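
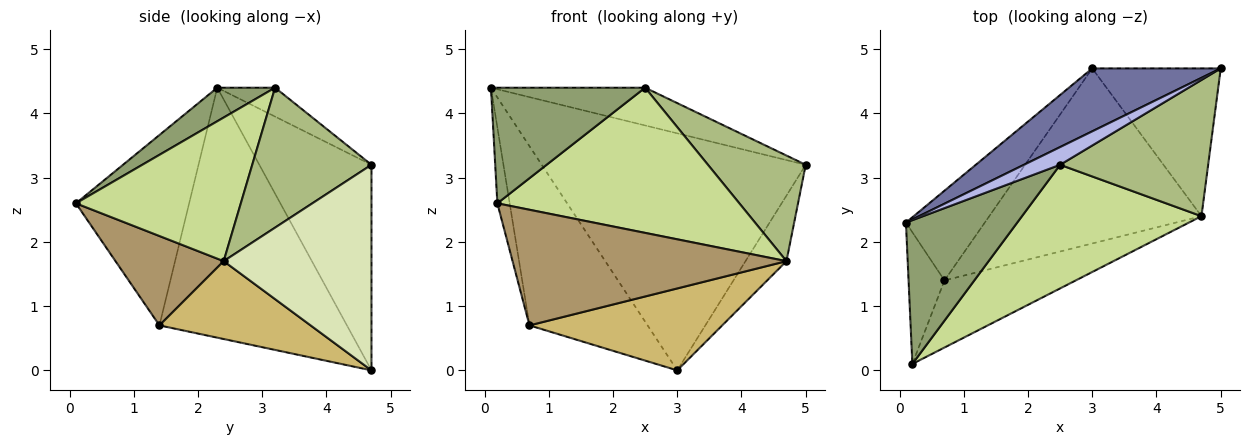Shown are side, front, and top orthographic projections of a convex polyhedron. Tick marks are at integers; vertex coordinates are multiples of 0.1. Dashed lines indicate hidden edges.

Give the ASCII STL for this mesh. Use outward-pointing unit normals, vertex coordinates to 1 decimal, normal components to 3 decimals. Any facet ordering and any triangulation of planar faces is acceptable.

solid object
 facet normal -0.380 0.894 0.237
  outer loop
   vertex 3.0 4.7 0.0
   vertex 0.1 2.3 4.4
   vertex 5.0 4.7 3.2
  endloop
 endfacet
 facet normal -0.977 0.106 -0.184
  outer loop
   vertex 0.7 1.4 0.7
   vertex 0.2 0.1 2.6
   vertex 0.1 2.3 4.4
  endloop
 endfacet
 facet normal -0.817 0.515 -0.258
  outer loop
   vertex 0.7 1.4 0.7
   vertex 0.1 2.3 4.4
   vertex 3.0 4.7 0.0
  endloop
 endfacet
 facet normal -0.322 0.857 0.402
  outer loop
   vertex 2.5 3.2 4.4
   vertex 5.0 4.7 3.2
   vertex 0.1 2.3 4.4
  endloop
 endfacet
 facet normal 0.229 -0.610 0.758
  outer loop
   vertex 2.5 3.2 4.4
   vertex 0.1 2.3 4.4
   vertex 0.2 0.1 2.6
  endloop
 endfacet
 facet normal 0.598 -0.491 0.633
  outer loop
   vertex 4.7 2.4 1.7
   vertex 5.0 4.7 3.2
   vertex 2.5 3.2 4.4
  endloop
 endfacet
 facet normal 0.461 -0.676 0.575
  outer loop
   vertex 4.7 2.4 1.7
   vertex 2.5 3.2 4.4
   vertex 0.2 0.1 2.6
  endloop
 endfacet
 facet normal 0.826 0.229 -0.516
  outer loop
   vertex 4.7 2.4 1.7
   vertex 3.0 4.7 0.0
   vertex 5.0 4.7 3.2
  endloop
 endfacet
 facet normal 0.323 -0.818 -0.475
  outer loop
   vertex 4.7 2.4 1.7
   vertex 0.2 0.1 2.6
   vertex 0.7 1.4 0.7
  endloop
 endfacet
 facet normal 0.315 -0.402 -0.860
  outer loop
   vertex 4.7 2.4 1.7
   vertex 0.7 1.4 0.7
   vertex 3.0 4.7 0.0
  endloop
 endfacet
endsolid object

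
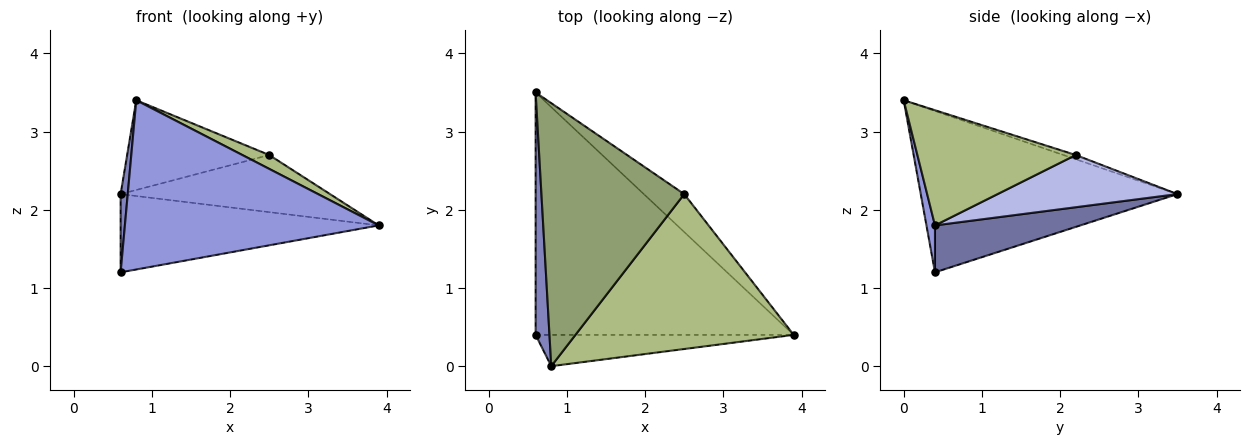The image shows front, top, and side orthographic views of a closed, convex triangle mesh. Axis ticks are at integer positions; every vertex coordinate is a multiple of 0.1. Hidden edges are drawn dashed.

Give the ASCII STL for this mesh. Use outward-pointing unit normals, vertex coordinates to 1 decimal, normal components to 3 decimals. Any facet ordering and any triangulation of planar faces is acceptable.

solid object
 facet normal 0.171 0.303 -0.938
  outer loop
   vertex 0.6 0.4 1.2
   vertex 0.6 3.5 2.2
   vertex 3.9 0.4 1.8
  endloop
 endfacet
 facet normal -0.996 -0.028 0.086
  outer loop
   vertex 0.6 0.4 1.2
   vertex 0.8 0.0 3.4
   vertex 0.6 3.5 2.2
  endloop
 endfacet
 facet normal 0.033 -0.983 -0.182
  outer loop
   vertex 0.6 0.4 1.2
   vertex 3.9 0.4 1.8
   vertex 0.8 0.0 3.4
  endloop
 endfacet
 facet normal 0.582 0.678 -0.450
  outer loop
   vertex 2.5 2.2 2.7
   vertex 3.9 0.4 1.8
   vertex 0.6 3.5 2.2
  endloop
 endfacet
 facet normal -0.028 0.323 0.946
  outer loop
   vertex 2.5 2.2 2.7
   vertex 0.6 3.5 2.2
   vertex 0.8 0.0 3.4
  endloop
 endfacet
 facet normal 0.465 -0.079 0.882
  outer loop
   vertex 2.5 2.2 2.7
   vertex 0.8 0.0 3.4
   vertex 3.9 0.4 1.8
  endloop
 endfacet
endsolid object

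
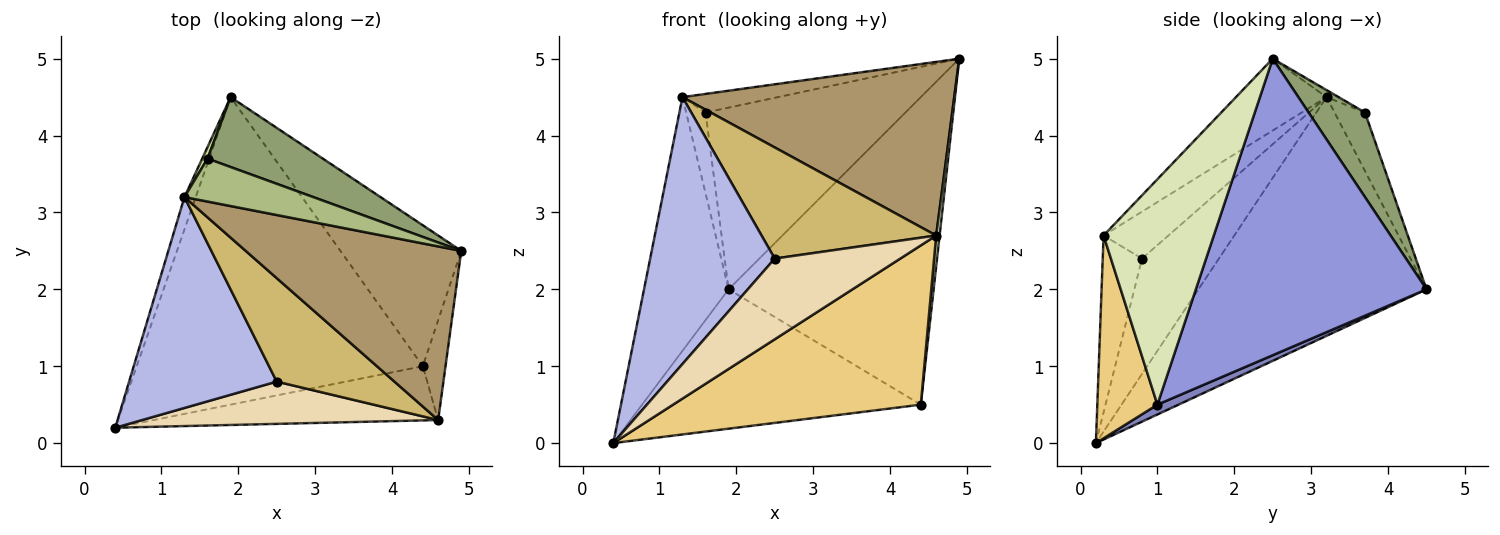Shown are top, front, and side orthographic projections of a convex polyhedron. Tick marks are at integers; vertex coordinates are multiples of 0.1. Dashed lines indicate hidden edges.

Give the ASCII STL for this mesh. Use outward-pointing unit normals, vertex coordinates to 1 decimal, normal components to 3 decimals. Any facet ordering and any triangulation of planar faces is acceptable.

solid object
 facet normal -0.937 0.347 -0.044
  outer loop
   vertex 1.3 3.2 4.5
   vertex 1.9 4.5 2.0
   vertex 0.4 0.2 0.0
  endloop
 endfacet
 facet normal 0.031 0.413 -0.910
  outer loop
   vertex 4.4 1.0 0.5
   vertex 0.4 0.2 0.0
   vertex 1.9 4.5 2.0
  endloop
 endfacet
 facet normal 0.715 0.636 -0.291
  outer loop
   vertex 4.4 1.0 0.5
   vertex 1.9 4.5 2.0
   vertex 4.9 2.5 5.0
  endloop
 endfacet
 facet normal -0.436 -0.706 0.558
  outer loop
   vertex 2.5 0.8 2.4
   vertex 1.3 3.2 4.5
   vertex 0.4 0.2 0.0
  endloop
 endfacet
 facet normal 0.255 0.903 0.347
  outer loop
   vertex 1.6 3.7 4.3
   vertex 4.9 2.5 5.0
   vertex 1.9 4.5 2.0
  endloop
 endfacet
 facet normal -0.050 0.397 0.917
  outer loop
   vertex 1.6 3.7 4.3
   vertex 1.3 3.2 4.5
   vertex 4.9 2.5 5.0
  endloop
 endfacet
 facet normal -0.841 0.535 0.076
  outer loop
   vertex 1.6 3.7 4.3
   vertex 1.9 4.5 2.0
   vertex 1.3 3.2 4.5
  endloop
 endfacet
 facet normal 0.994 -0.031 -0.100
  outer loop
   vertex 4.6 0.3 2.7
   vertex 4.4 1.0 0.5
   vertex 4.9 2.5 5.0
  endloop
 endfacet
 facet normal -0.229 -0.688 0.688
  outer loop
   vertex 4.6 0.3 2.7
   vertex 4.9 2.5 5.0
   vertex 1.3 3.2 4.5
  endloop
 endfacet
 facet normal -0.262 -0.706 0.658
  outer loop
   vertex 4.6 0.3 2.7
   vertex 1.3 3.2 4.5
   vertex 2.5 0.8 2.4
  endloop
 endfacet
 facet normal 0.224 -0.923 -0.314
  outer loop
   vertex 4.6 0.3 2.7
   vertex 0.4 0.2 0.0
   vertex 4.4 1.0 0.5
  endloop
 endfacet
 facet normal -0.267 -0.854 0.447
  outer loop
   vertex 4.6 0.3 2.7
   vertex 2.5 0.8 2.4
   vertex 0.4 0.2 0.0
  endloop
 endfacet
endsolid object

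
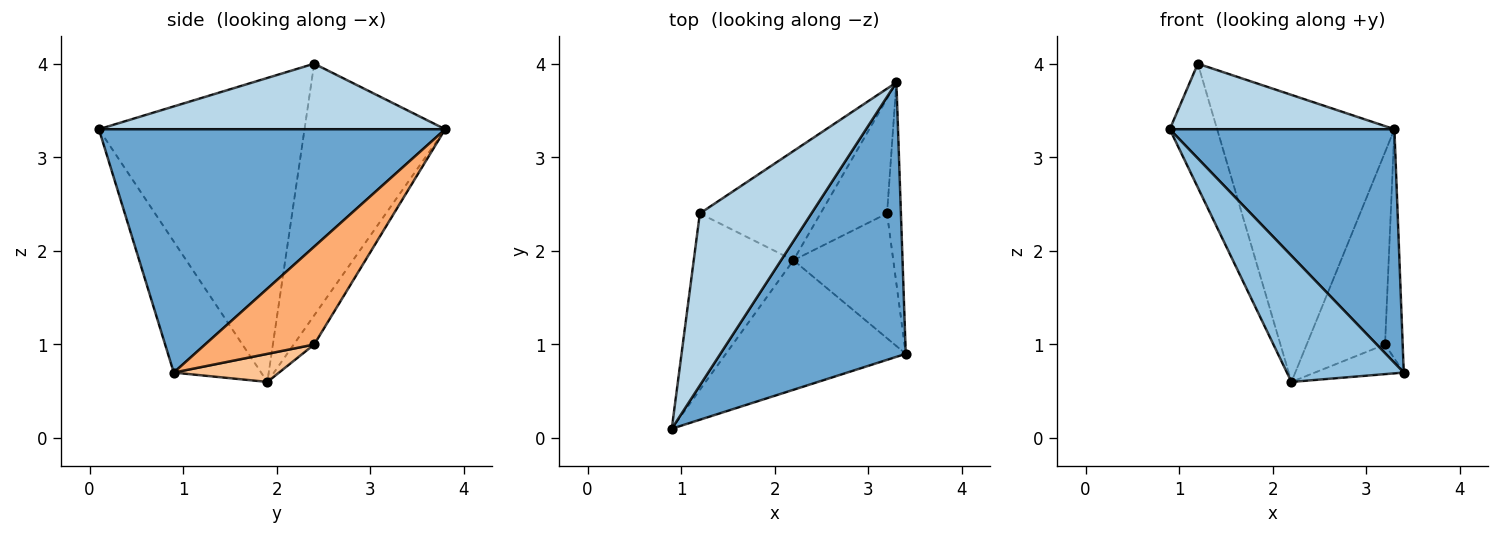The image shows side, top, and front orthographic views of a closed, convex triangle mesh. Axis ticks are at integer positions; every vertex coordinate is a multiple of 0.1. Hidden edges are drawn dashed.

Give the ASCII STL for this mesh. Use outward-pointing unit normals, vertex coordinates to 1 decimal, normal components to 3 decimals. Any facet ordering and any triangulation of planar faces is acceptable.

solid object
 facet normal 0.707 -0.459 0.539
  outer loop
   vertex 3.3 3.8 3.3
   vertex 0.9 0.1 3.3
   vertex 3.4 0.9 0.7
  endloop
 endfacet
 facet normal -0.463 -0.619 -0.635
  outer loop
   vertex 2.2 1.9 0.6
   vertex 3.4 0.9 0.7
   vertex 0.9 0.1 3.3
  endloop
 endfacet
 facet normal 0.481 -0.312 0.819
  outer loop
   vertex 1.2 2.4 4.0
   vertex 0.9 0.1 3.3
   vertex 3.3 3.8 3.3
  endloop
 endfacet
 facet normal -0.928 0.214 -0.304
  outer loop
   vertex 1.2 2.4 4.0
   vertex 2.2 1.9 0.6
   vertex 0.9 0.1 3.3
  endloop
 endfacet
 facet normal -0.596 0.751 -0.286
  outer loop
   vertex 1.2 2.4 4.0
   vertex 3.3 3.8 3.3
   vertex 2.2 1.9 0.6
  endloop
 endfacet
 facet normal 0.978 0.158 -0.139
  outer loop
   vertex 3.2 2.4 1.0
   vertex 3.3 3.8 3.3
   vertex 3.4 0.9 0.7
  endloop
 endfacet
 facet normal 0.264 0.223 -0.938
  outer loop
   vertex 3.2 2.4 1.0
   vertex 3.4 0.9 0.7
   vertex 2.2 1.9 0.6
  endloop
 endfacet
 facet normal -0.219 0.838 -0.500
  outer loop
   vertex 3.2 2.4 1.0
   vertex 2.2 1.9 0.6
   vertex 3.3 3.8 3.3
  endloop
 endfacet
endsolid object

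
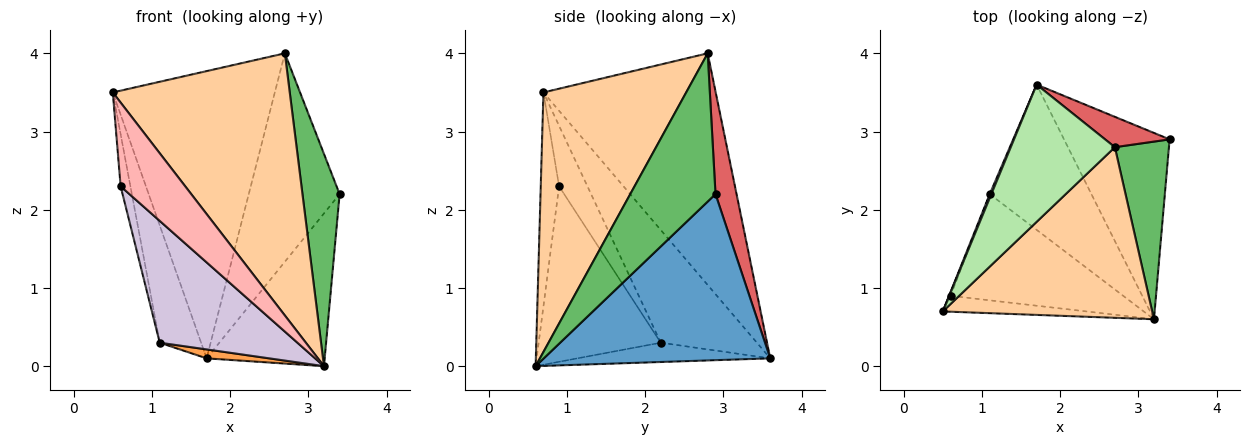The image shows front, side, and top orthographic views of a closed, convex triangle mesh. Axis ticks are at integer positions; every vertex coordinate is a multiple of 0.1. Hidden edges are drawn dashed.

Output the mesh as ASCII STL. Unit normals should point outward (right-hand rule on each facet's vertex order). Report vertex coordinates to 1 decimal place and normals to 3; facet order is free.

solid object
 facet normal 0.772 0.403 -0.491
  outer loop
   vertex 1.7 3.6 0.1
   vertex 3.4 2.9 2.2
   vertex 3.2 0.6 0.0
  endloop
 endfacet
 facet normal -0.918 0.395 0.013
  outer loop
   vertex 1.1 2.2 0.3
   vertex 0.5 0.7 3.5
   vertex 1.7 3.6 0.1
  endloop
 endfacet
 facet normal -0.186 -0.060 -0.981
  outer loop
   vertex 1.1 2.2 0.3
   vertex 1.7 3.6 0.1
   vertex 3.2 0.6 0.0
  endloop
 endfacet
 facet normal 0.560 -0.694 0.452
  outer loop
   vertex 2.7 2.8 4.0
   vertex 0.5 0.7 3.5
   vertex 3.2 0.6 0.0
  endloop
 endfacet
 facet normal 0.869 -0.379 0.317
  outer loop
   vertex 2.7 2.8 4.0
   vertex 3.2 0.6 0.0
   vertex 3.4 2.9 2.2
  endloop
 endfacet
 facet normal -0.692 0.651 0.311
  outer loop
   vertex 2.7 2.8 4.0
   vertex 1.7 3.6 0.1
   vertex 0.5 0.7 3.5
  endloop
 endfacet
 facet normal 0.224 0.965 0.141
  outer loop
   vertex 2.7 2.8 4.0
   vertex 3.4 2.9 2.2
   vertex 1.7 3.6 0.1
  endloop
 endfacet
 facet normal -0.268 -0.946 -0.180
  outer loop
   vertex 0.6 0.9 2.3
   vertex 3.2 0.6 0.0
   vertex 0.5 0.7 3.5
  endloop
 endfacet
 facet normal -0.945 0.326 -0.024
  outer loop
   vertex 0.6 0.9 2.3
   vertex 0.5 0.7 3.5
   vertex 1.1 2.2 0.3
  endloop
 endfacet
 facet normal -0.556 -0.627 -0.546
  outer loop
   vertex 0.6 0.9 2.3
   vertex 1.1 2.2 0.3
   vertex 3.2 0.6 0.0
  endloop
 endfacet
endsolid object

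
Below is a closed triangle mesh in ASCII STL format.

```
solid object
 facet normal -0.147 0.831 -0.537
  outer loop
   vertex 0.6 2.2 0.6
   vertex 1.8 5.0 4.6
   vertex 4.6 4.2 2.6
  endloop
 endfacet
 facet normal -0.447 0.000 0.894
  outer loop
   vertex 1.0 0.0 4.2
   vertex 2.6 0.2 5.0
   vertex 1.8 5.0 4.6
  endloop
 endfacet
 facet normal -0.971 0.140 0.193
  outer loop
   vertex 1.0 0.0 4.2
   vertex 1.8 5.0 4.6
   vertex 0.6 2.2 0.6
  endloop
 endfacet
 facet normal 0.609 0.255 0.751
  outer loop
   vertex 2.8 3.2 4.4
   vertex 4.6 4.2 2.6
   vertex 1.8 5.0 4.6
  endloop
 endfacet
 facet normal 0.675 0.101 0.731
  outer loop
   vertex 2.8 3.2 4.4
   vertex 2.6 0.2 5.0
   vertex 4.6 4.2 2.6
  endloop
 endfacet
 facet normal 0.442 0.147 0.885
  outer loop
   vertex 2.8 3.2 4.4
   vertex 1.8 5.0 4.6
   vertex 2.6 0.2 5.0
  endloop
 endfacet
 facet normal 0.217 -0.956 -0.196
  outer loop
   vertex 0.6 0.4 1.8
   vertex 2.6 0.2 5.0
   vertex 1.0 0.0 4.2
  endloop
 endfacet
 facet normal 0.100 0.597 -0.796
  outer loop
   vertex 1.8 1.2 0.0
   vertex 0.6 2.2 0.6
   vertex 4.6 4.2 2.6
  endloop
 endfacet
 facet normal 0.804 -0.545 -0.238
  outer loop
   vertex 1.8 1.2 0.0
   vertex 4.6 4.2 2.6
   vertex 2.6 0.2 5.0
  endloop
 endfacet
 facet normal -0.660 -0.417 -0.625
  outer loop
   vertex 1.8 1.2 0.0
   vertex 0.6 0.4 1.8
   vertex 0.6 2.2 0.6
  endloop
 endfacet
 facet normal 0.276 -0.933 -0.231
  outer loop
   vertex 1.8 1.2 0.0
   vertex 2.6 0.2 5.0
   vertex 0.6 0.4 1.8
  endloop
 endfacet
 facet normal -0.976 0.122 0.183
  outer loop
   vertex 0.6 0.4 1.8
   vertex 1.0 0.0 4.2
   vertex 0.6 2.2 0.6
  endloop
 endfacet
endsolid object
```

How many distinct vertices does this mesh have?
8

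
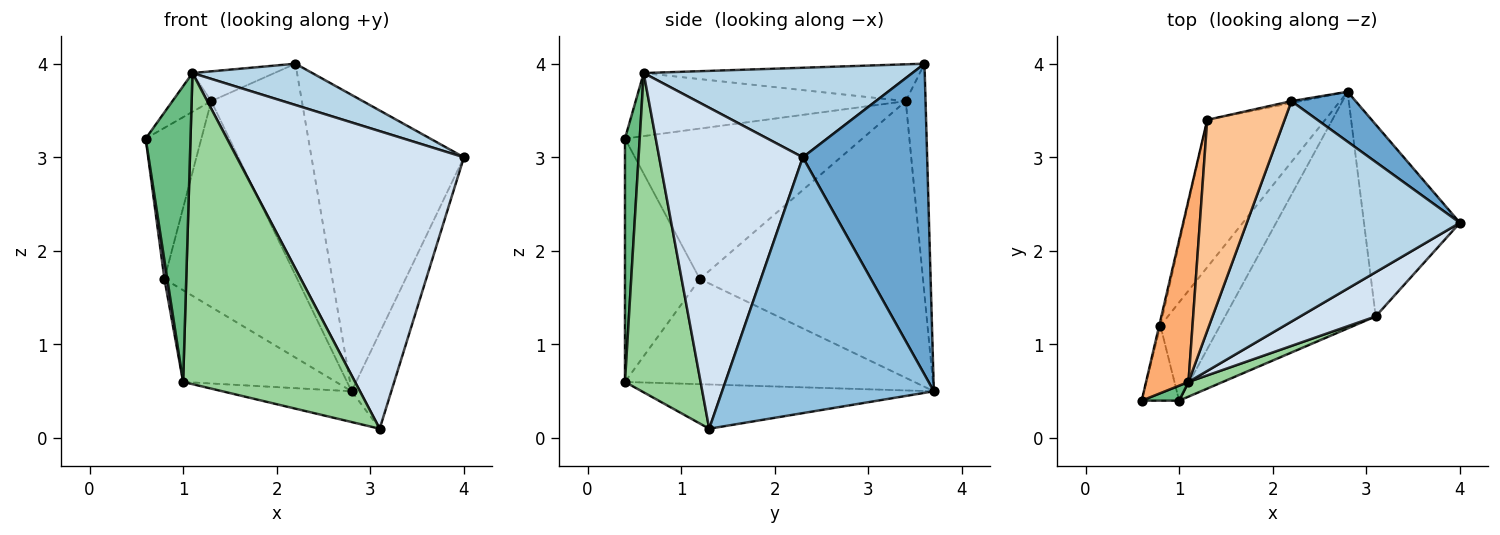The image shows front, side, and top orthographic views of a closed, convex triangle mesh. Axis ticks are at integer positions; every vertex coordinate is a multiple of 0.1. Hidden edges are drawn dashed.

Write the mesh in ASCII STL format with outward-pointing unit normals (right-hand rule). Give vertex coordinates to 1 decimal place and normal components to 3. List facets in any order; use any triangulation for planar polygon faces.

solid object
 facet normal 0.627 0.768 0.129
  outer loop
   vertex 2.8 3.7 0.5
   vertex 2.2 3.6 4.0
   vertex 4.0 2.3 3.0
  endloop
 endfacet
 facet normal 0.922 0.173 -0.346
  outer loop
   vertex 3.1 1.3 0.1
   vertex 2.8 3.7 0.5
   vertex 4.0 2.3 3.0
  endloop
 endfacet
 facet normal 0.382 -0.170 0.908
  outer loop
   vertex 1.1 0.6 3.9
   vertex 4.0 2.3 3.0
   vertex 2.2 3.6 4.0
  endloop
 endfacet
 facet normal 0.530 -0.839 0.125
  outer loop
   vertex 1.1 0.6 3.9
   vertex 3.1 1.3 0.1
   vertex 4.0 2.3 3.0
  endloop
 endfacet
 facet normal -0.213 0.977 -0.009
  outer loop
   vertex 1.3 3.4 3.6
   vertex 2.2 3.6 4.0
   vertex 2.8 3.7 0.5
  endloop
 endfacet
 facet normal -0.824 0.118 0.555
  outer loop
   vertex 1.3 3.4 3.6
   vertex 0.6 0.4 3.2
   vertex 1.1 0.6 3.9
  endloop
 endfacet
 facet normal -0.426 0.126 0.896
  outer loop
   vertex 1.3 3.4 3.6
   vertex 1.1 0.6 3.9
   vertex 2.2 3.6 4.0
  endloop
 endfacet
 facet normal -0.280 0.124 -0.952
  outer loop
   vertex 1.0 0.4 0.6
   vertex 2.8 3.7 0.5
   vertex 3.1 1.3 0.1
  endloop
 endfacet
 facet normal 0.312 -0.949 0.048
  outer loop
   vertex 1.0 0.4 0.6
   vertex 1.1 0.6 3.9
   vertex 0.6 0.4 3.2
  endloop
 endfacet
 facet normal 0.402 -0.915 0.043
  outer loop
   vertex 1.0 0.4 0.6
   vertex 3.1 1.3 0.1
   vertex 1.1 0.6 3.9
  endloop
 endfacet
 facet normal -0.807 0.480 -0.344
  outer loop
   vertex 0.8 1.2 1.7
   vertex 1.3 3.4 3.6
   vertex 2.8 3.7 0.5
  endloop
 endfacet
 facet normal -0.791 0.418 -0.448
  outer loop
   vertex 0.8 1.2 1.7
   vertex 2.8 3.7 0.5
   vertex 1.0 0.4 0.6
  endloop
 endfacet
 facet normal -0.974 0.228 -0.008
  outer loop
   vertex 0.8 1.2 1.7
   vertex 0.6 0.4 3.2
   vertex 1.3 3.4 3.6
  endloop
 endfacet
 facet normal -0.988 -0.038 -0.152
  outer loop
   vertex 0.8 1.2 1.7
   vertex 1.0 0.4 0.6
   vertex 0.6 0.4 3.2
  endloop
 endfacet
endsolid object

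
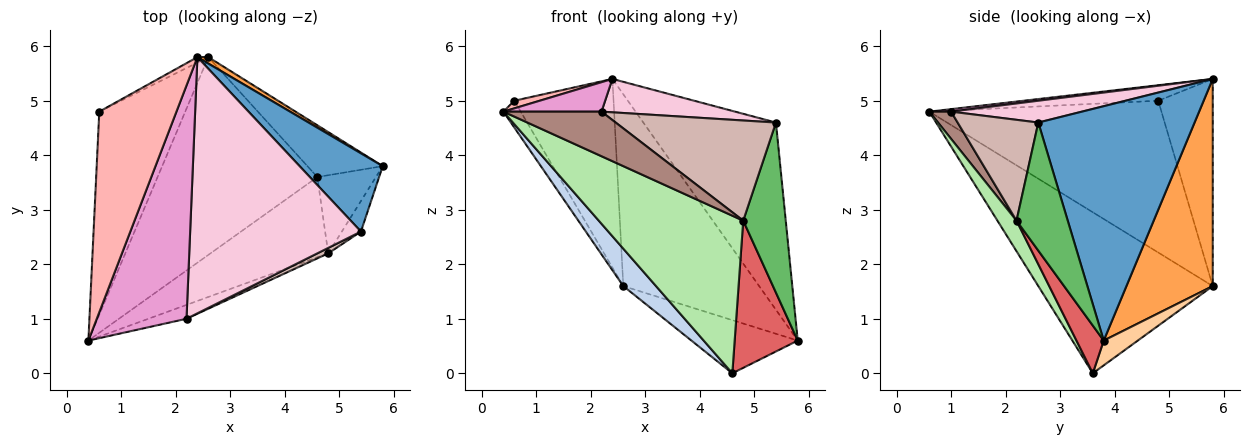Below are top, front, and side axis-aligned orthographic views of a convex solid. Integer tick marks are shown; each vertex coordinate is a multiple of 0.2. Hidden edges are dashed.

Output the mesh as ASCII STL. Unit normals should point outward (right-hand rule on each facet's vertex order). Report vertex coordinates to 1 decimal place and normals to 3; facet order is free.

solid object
 facet normal 0.736 0.625 0.261
  outer loop
   vertex 5.4 2.6 4.6
   vertex 5.8 3.8 0.6
   vertex 2.4 5.8 5.4
  endloop
 endfacet
 facet normal -0.704 -0.132 -0.698
  outer loop
   vertex 2.6 5.8 1.6
   vertex 4.6 3.6 0.0
   vertex 0.4 0.6 4.8
  endloop
 endfacet
 facet normal 0.536 0.844 0.028
  outer loop
   vertex 2.6 5.8 1.6
   vertex 2.4 5.8 5.4
   vertex 5.8 3.8 0.6
  endloop
 endfacet
 facet normal 0.224 0.698 -0.680
  outer loop
   vertex 2.6 5.8 1.6
   vertex 5.8 3.8 0.6
   vertex 4.6 3.6 0.0
  endloop
 endfacet
 facet normal 0.765 -0.634 -0.114
  outer loop
   vertex 4.8 2.2 2.8
   vertex 5.8 3.8 0.6
   vertex 5.4 2.6 4.6
  endloop
 endfacet
 facet normal 0.117 -0.885 -0.451
  outer loop
   vertex 4.8 2.2 2.8
   vertex 0.4 0.6 4.8
   vertex 4.6 3.6 0.0
  endloop
 endfacet
 facet normal 0.357 -0.825 -0.438
  outer loop
   vertex 4.8 2.2 2.8
   vertex 4.6 3.6 0.0
   vertex 5.8 3.8 0.6
  endloop
 endfacet
 facet normal -0.197 -0.037 0.980
  outer loop
   vertex 0.6 4.8 5.0
   vertex 0.4 0.6 4.8
   vertex 2.4 5.8 5.4
  endloop
 endfacet
 facet normal -0.868 0.065 -0.492
  outer loop
   vertex 0.6 4.8 5.0
   vertex 2.6 5.8 1.6
   vertex 0.4 0.6 4.8
  endloop
 endfacet
 facet normal -0.481 0.876 -0.025
  outer loop
   vertex 0.6 4.8 5.0
   vertex 2.4 5.8 5.4
   vertex 2.6 5.8 1.6
  endloop
 endfacet
 facet normal 0.208 -0.934 -0.291
  outer loop
   vertex 2.2 1.0 4.8
   vertex 0.4 0.6 4.8
   vertex 4.8 2.2 2.8
  endloop
 endfacet
 facet normal 0.449 -0.892 0.049
  outer loop
   vertex 2.2 1.0 4.8
   vertex 4.8 2.2 2.8
   vertex 5.4 2.6 4.6
  endloop
 endfacet
 facet normal 0.028 -0.125 0.992
  outer loop
   vertex 2.2 1.0 4.8
   vertex 2.4 5.8 5.4
   vertex 0.4 0.6 4.8
  endloop
 endfacet
 facet normal 0.126 -0.128 0.984
  outer loop
   vertex 2.2 1.0 4.8
   vertex 5.4 2.6 4.6
   vertex 2.4 5.8 5.4
  endloop
 endfacet
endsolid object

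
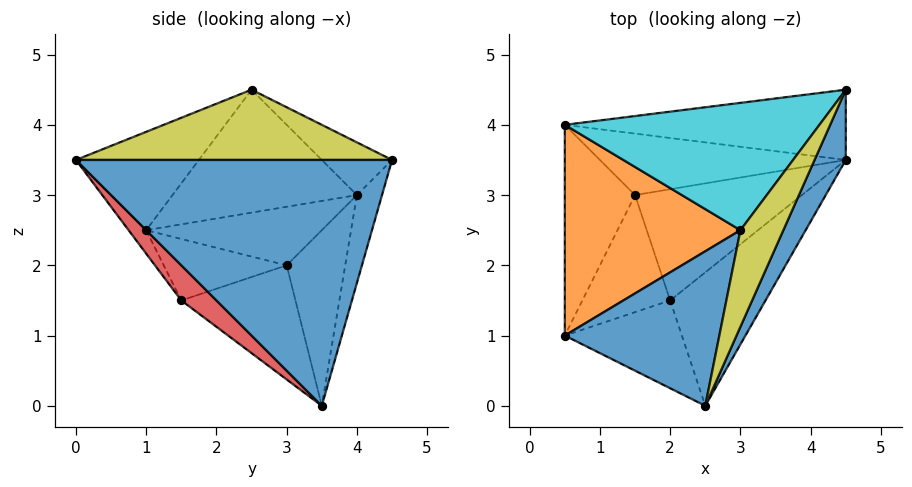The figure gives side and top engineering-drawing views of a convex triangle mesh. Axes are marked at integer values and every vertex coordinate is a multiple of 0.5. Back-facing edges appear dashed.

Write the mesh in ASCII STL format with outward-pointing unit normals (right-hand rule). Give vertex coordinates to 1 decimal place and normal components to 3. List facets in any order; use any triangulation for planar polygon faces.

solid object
 facet normal 0.908 -0.403 0.115
  outer loop
   vertex 4.5 4.5 3.5
   vertex 2.5 0.0 3.5
   vertex 4.5 3.5 0.0
  endloop
 endfacet
 facet normal -0.086 0.958 -0.274
  outer loop
   vertex 0.5 4.0 3.0
   vertex 4.5 4.5 3.5
   vertex 4.5 3.5 0.0
  endloop
 endfacet
 facet normal -0.115 -0.808 -0.577
  outer loop
   vertex 2.0 1.5 1.5
   vertex 2.5 0.0 3.5
   vertex 0.5 1.0 2.5
  endloop
 endfacet
 facet normal 0.228 -0.751 -0.620
  outer loop
   vertex 2.0 1.5 1.5
   vertex 4.5 3.5 0.0
   vertex 2.5 0.0 3.5
  endloop
 endfacet
 facet normal -0.635 0.127 -0.762
  outer loop
   vertex 1.5 3.0 2.0
   vertex 0.5 1.0 2.5
   vertex 0.5 4.0 3.0
  endloop
 endfacet
 facet normal -0.566 0.226 -0.793
  outer loop
   vertex 1.5 3.0 2.0
   vertex 0.5 4.0 3.0
   vertex 4.5 3.5 0.0
  endloop
 endfacet
 facet normal -0.572 0.082 -0.816
  outer loop
   vertex 1.5 3.0 2.0
   vertex 2.0 1.5 1.5
   vertex 0.5 1.0 2.5
  endloop
 endfacet
 facet normal -0.563 0.087 -0.822
  outer loop
   vertex 1.5 3.0 2.0
   vertex 4.5 3.5 0.0
   vertex 2.0 1.5 1.5
  endloop
 endfacet
 facet normal 0.798 -0.355 0.488
  outer loop
   vertex 3.0 2.5 4.5
   vertex 2.5 0.0 3.5
   vertex 4.5 4.5 3.5
  endloop
 endfacet
 facet normal -0.171 0.540 0.824
  outer loop
   vertex 3.0 2.5 4.5
   vertex 4.5 4.5 3.5
   vertex 0.5 4.0 3.0
  endloop
 endfacet
 facet normal -0.523 -0.224 0.822
  outer loop
   vertex 3.0 2.5 4.5
   vertex 0.5 1.0 2.5
   vertex 2.5 0.0 3.5
  endloop
 endfacet
 facet normal -0.568 -0.135 0.812
  outer loop
   vertex 3.0 2.5 4.5
   vertex 0.5 4.0 3.0
   vertex 0.5 1.0 2.5
  endloop
 endfacet
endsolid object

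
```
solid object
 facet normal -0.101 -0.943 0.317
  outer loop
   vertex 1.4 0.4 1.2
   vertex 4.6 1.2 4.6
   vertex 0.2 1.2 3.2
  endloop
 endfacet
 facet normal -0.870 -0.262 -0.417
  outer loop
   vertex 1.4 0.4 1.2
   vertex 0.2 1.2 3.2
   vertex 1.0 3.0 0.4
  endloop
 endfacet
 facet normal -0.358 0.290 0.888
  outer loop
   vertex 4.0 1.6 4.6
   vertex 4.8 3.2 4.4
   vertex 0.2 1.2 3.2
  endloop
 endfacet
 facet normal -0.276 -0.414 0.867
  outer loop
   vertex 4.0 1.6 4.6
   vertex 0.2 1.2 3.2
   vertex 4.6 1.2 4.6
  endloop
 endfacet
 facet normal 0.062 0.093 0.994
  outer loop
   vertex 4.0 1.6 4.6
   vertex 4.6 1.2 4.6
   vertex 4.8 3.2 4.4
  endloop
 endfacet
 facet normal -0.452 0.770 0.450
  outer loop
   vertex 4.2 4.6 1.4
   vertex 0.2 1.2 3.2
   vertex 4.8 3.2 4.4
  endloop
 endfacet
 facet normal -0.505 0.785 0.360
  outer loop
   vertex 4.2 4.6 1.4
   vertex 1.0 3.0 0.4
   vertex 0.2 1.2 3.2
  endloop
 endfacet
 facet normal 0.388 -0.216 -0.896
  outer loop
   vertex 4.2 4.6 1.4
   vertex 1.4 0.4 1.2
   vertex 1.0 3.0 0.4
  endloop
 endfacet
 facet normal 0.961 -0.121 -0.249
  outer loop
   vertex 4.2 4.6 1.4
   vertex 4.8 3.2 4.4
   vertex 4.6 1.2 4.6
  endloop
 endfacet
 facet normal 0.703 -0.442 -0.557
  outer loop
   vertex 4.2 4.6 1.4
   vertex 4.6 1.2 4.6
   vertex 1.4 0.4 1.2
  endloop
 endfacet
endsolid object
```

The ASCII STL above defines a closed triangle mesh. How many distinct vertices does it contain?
7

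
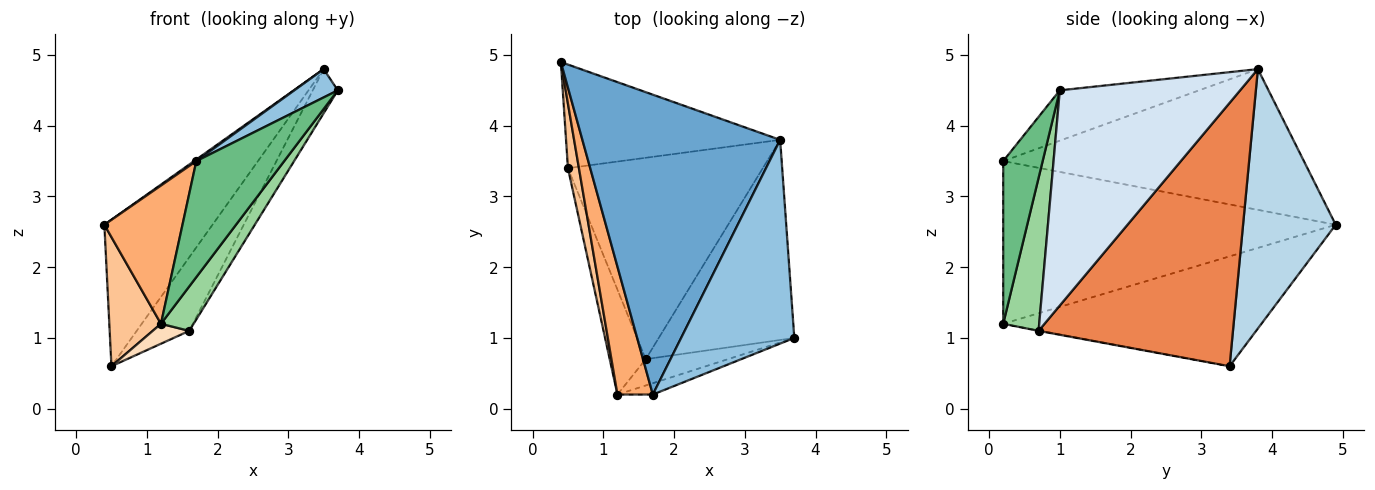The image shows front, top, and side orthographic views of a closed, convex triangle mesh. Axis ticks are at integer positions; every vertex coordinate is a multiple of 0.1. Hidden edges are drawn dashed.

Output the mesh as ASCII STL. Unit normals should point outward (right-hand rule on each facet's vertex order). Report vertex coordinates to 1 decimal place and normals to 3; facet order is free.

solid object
 facet normal -0.580 -0.004 0.815
  outer loop
   vertex 3.5 3.8 4.8
   vertex 0.4 4.9 2.6
   vertex 1.7 0.2 3.5
  endloop
 endfacet
 facet normal -0.403 -0.126 0.907
  outer loop
   vertex 3.5 3.8 4.8
   vertex 1.7 0.2 3.5
   vertex 3.7 1.0 4.5
  endloop
 endfacet
 facet normal 0.573 0.669 -0.473
  outer loop
   vertex 3.5 3.8 4.8
   vertex 0.5 3.4 0.6
   vertex 0.4 4.9 2.6
  endloop
 endfacet
 facet normal 0.840 0.117 -0.529
  outer loop
   vertex 3.5 3.8 4.8
   vertex 3.7 1.0 4.5
   vertex 1.6 0.7 1.1
  endloop
 endfacet
 facet normal 0.785 0.212 -0.581
  outer loop
   vertex 3.5 3.8 4.8
   vertex 1.6 0.7 1.1
   vertex 0.5 3.4 0.6
  endloop
 endfacet
 facet normal -0.952 -0.224 0.207
  outer loop
   vertex 1.2 0.2 1.2
   vertex 1.7 0.2 3.5
   vertex 0.4 4.9 2.6
  endloop
 endfacet
 facet normal -0.976 -0.195 0.098
  outer loop
   vertex 1.2 0.2 1.2
   vertex 0.4 4.9 2.6
   vertex 0.5 3.4 0.6
  endloop
 endfacet
 facet normal -0.012 -0.187 -0.982
  outer loop
   vertex 1.2 0.2 1.2
   vertex 0.5 3.4 0.6
   vertex 1.6 0.7 1.1
  endloop
 endfacet
 facet normal 0.408 -0.909 -0.089
  outer loop
   vertex 1.2 0.2 1.2
   vertex 3.7 1.0 4.5
   vertex 1.7 0.2 3.5
  endloop
 endfacet
 facet normal 0.688 -0.624 -0.370
  outer loop
   vertex 1.2 0.2 1.2
   vertex 1.6 0.7 1.1
   vertex 3.7 1.0 4.5
  endloop
 endfacet
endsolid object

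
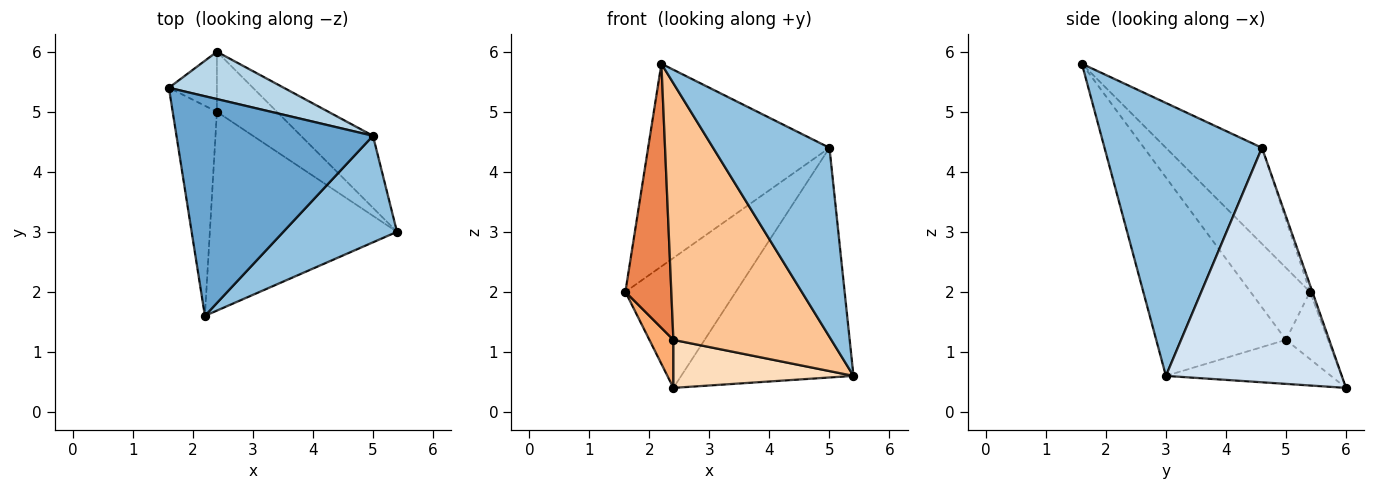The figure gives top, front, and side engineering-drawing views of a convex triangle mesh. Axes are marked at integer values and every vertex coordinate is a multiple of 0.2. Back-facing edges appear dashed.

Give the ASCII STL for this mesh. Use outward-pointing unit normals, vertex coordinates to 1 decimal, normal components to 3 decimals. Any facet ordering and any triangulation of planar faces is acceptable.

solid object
 facet normal -0.338 0.638 0.692
  outer loop
   vertex 5.0 4.6 4.4
   vertex 1.6 5.4 2.0
   vertex 2.2 1.6 5.8
  endloop
 endfacet
 facet normal 0.763 -0.564 0.318
  outer loop
   vertex 5.0 4.6 4.4
   vertex 2.2 1.6 5.8
   vertex 5.4 3.0 0.6
  endloop
 endfacet
 facet normal -0.020 0.939 0.342
  outer loop
   vertex 5.0 4.6 4.4
   vertex 2.4 6.0 0.4
   vertex 1.6 5.4 2.0
  endloop
 endfacet
 facet normal 0.698 0.683 -0.214
  outer loop
   vertex 5.0 4.6 4.4
   vertex 5.4 3.0 0.6
   vertex 2.4 6.0 0.4
  endloop
 endfacet
 facet normal -0.712 -0.550 -0.437
  outer loop
   vertex 2.4 5.0 1.2
   vertex 2.2 1.6 5.8
   vertex 1.6 5.4 2.0
  endloop
 endfacet
 facet normal -0.738 -0.422 -0.527
  outer loop
   vertex 2.4 5.0 1.2
   vertex 1.6 5.4 2.0
   vertex 2.4 6.0 0.4
  endloop
 endfacet
 facet normal -0.545 -0.663 -0.514
  outer loop
   vertex 2.4 5.0 1.2
   vertex 5.4 3.0 0.6
   vertex 2.2 1.6 5.8
  endloop
 endfacet
 facet normal -0.497 -0.542 -0.678
  outer loop
   vertex 2.4 5.0 1.2
   vertex 2.4 6.0 0.4
   vertex 5.4 3.0 0.6
  endloop
 endfacet
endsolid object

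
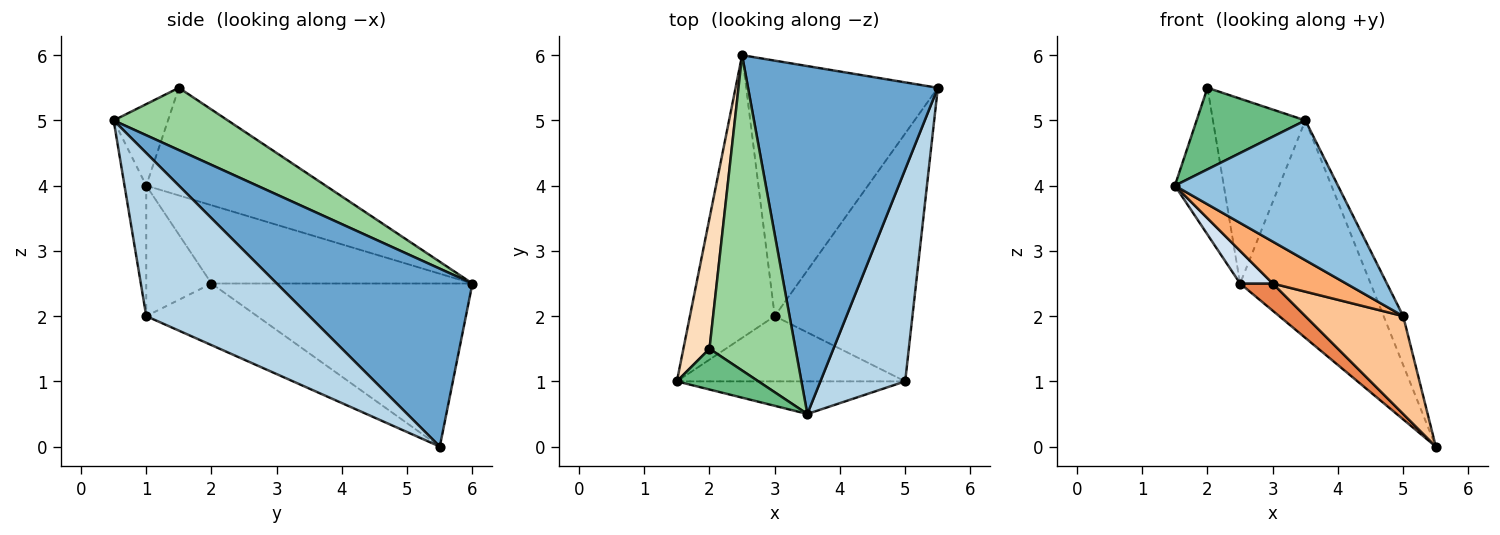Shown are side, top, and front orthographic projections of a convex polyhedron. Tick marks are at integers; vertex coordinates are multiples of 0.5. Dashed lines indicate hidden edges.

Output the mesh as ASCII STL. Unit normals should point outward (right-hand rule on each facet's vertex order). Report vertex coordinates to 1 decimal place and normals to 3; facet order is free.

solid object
 facet normal 0.622 0.415 0.664
  outer loop
   vertex 3.5 0.5 5.0
   vertex 5.5 5.5 0.0
   vertex 2.5 6.0 2.5
  endloop
 endfacet
 facet normal -0.129 -0.966 -0.225
  outer loop
   vertex 5.0 1.0 2.0
   vertex 3.5 0.5 5.0
   vertex 1.5 1.0 4.0
  endloop
 endfacet
 facet normal 0.882 0.106 0.459
  outer loop
   vertex 5.0 1.0 2.0
   vertex 5.5 5.5 0.0
   vertex 3.5 0.5 5.0
  endloop
 endfacet
 facet normal -0.676 -0.084 -0.732
  outer loop
   vertex 3.0 2.0 2.5
   vertex 1.5 1.0 4.0
   vertex 2.5 6.0 2.5
  endloop
 endfacet
 facet normal -0.646 -0.081 -0.759
  outer loop
   vertex 3.0 2.0 2.5
   vertex 2.5 6.0 2.5
   vertex 5.5 5.5 0.0
  endloop
 endfacet
 facet normal -0.433 -0.487 -0.758
  outer loop
   vertex 3.0 2.0 2.5
   vertex 5.0 1.0 2.0
   vertex 1.5 1.0 4.0
  endloop
 endfacet
 facet normal -0.384 -0.339 -0.859
  outer loop
   vertex 3.0 2.0 2.5
   vertex 5.5 5.5 0.0
   vertex 5.0 1.0 2.0
  endloop
 endfacet
 facet normal -0.939 0.256 0.228
  outer loop
   vertex 2.0 1.5 5.5
   vertex 2.5 6.0 2.5
   vertex 1.5 1.0 4.0
  endloop
 endfacet
 facet normal -0.408 -0.816 0.408
  outer loop
   vertex 2.0 1.5 5.5
   vertex 1.5 1.0 4.0
   vertex 3.5 0.5 5.0
  endloop
 endfacet
 facet normal 0.530 0.429 0.732
  outer loop
   vertex 2.0 1.5 5.5
   vertex 3.5 0.5 5.0
   vertex 2.5 6.0 2.5
  endloop
 endfacet
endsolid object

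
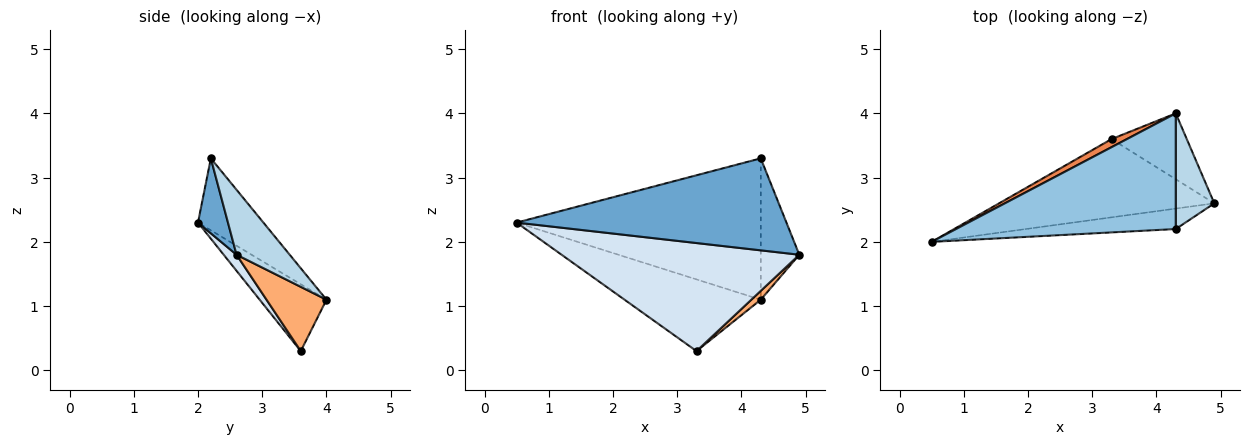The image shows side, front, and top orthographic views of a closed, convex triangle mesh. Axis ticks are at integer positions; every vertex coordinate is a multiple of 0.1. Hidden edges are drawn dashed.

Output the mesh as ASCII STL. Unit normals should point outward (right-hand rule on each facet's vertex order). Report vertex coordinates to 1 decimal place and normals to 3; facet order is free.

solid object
 facet normal 0.108 -0.970 -0.216
  outer loop
   vertex 4.3 2.2 3.3
   vertex 0.5 2.0 2.3
   vertex 4.9 2.6 1.8
  endloop
 endfacet
 facet normal -0.203 0.758 0.620
  outer loop
   vertex 4.3 2.2 3.3
   vertex 4.3 4.0 1.1
   vertex 0.5 2.0 2.3
  endloop
 endfacet
 facet normal 0.730 0.529 0.433
  outer loop
   vertex 4.3 2.2 3.3
   vertex 4.9 2.6 1.8
   vertex 4.3 4.0 1.1
  endloop
 endfacet
 facet normal 0.044 -0.809 -0.586
  outer loop
   vertex 3.3 3.6 0.3
   vertex 4.9 2.6 1.8
   vertex 0.5 2.0 2.3
  endloop
 endfacet
 facet normal -0.438 0.893 0.101
  outer loop
   vertex 3.3 3.6 0.3
   vertex 0.5 2.0 2.3
   vertex 4.3 4.0 1.1
  endloop
 endfacet
 facet normal 0.646 -0.102 -0.757
  outer loop
   vertex 3.3 3.6 0.3
   vertex 4.3 4.0 1.1
   vertex 4.9 2.6 1.8
  endloop
 endfacet
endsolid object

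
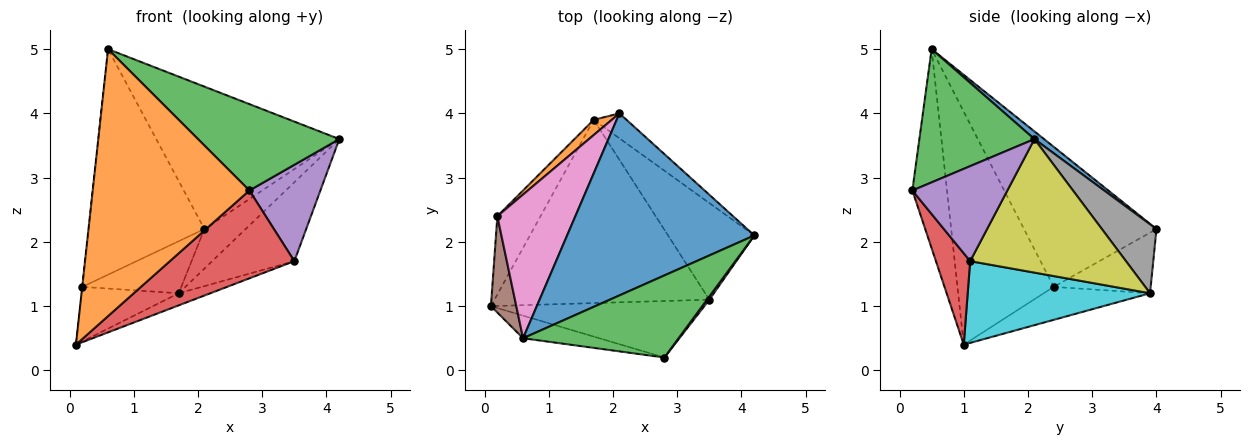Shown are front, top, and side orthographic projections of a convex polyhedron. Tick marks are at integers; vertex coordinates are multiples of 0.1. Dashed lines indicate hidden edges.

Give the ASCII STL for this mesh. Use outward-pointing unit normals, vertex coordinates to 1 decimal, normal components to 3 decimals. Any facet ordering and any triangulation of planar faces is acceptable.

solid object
 facet normal 0.032 0.616 0.787
  outer loop
   vertex 0.6 0.5 5.0
   vertex 4.2 2.1 3.6
   vertex 2.1 4.0 2.2
  endloop
 endfacet
 facet normal -0.215 -0.973 -0.082
  outer loop
   vertex 2.8 0.2 2.8
   vertex 0.6 0.5 5.0
   vertex 0.1 1.0 0.4
  endloop
 endfacet
 facet normal 0.508 -0.624 0.593
  outer loop
   vertex 2.8 0.2 2.8
   vertex 4.2 2.1 3.6
   vertex 0.6 0.5 5.0
  endloop
 endfacet
 facet normal 0.226 -0.819 -0.527
  outer loop
   vertex 3.5 1.1 1.7
   vertex 2.8 0.2 2.8
   vertex 0.1 1.0 0.4
  endloop
 endfacet
 facet normal 0.801 -0.599 0.020
  outer loop
   vertex 3.5 1.1 1.7
   vertex 4.2 2.1 3.6
   vertex 2.8 0.2 2.8
  endloop
 endfacet
 facet normal -0.994 0.001 0.108
  outer loop
   vertex 0.2 2.4 1.3
   vertex 0.1 1.0 0.4
   vertex 0.6 0.5 5.0
  endloop
 endfacet
 facet normal -0.694 0.607 0.387
  outer loop
   vertex 0.2 2.4 1.3
   vertex 0.6 0.5 5.0
   vertex 2.1 4.0 2.2
  endloop
 endfacet
 facet normal 0.746 0.563 -0.355
  outer loop
   vertex 1.7 3.9 1.2
   vertex 2.1 4.0 2.2
   vertex 4.2 2.1 3.6
  endloop
 endfacet
 facet normal 0.768 0.405 -0.496
  outer loop
   vertex 1.7 3.9 1.2
   vertex 4.2 2.1 3.6
   vertex 3.5 1.1 1.7
  endloop
 endfacet
 facet normal 0.355 0.062 -0.933
  outer loop
   vertex 1.7 3.9 1.2
   vertex 3.5 1.1 1.7
   vertex 0.1 1.0 0.4
  endloop
 endfacet
 facet normal -0.531 0.485 -0.695
  outer loop
   vertex 1.7 3.9 1.2
   vertex 0.1 1.0 0.4
   vertex 0.2 2.4 1.3
  endloop
 endfacet
 facet normal -0.685 0.699 0.204
  outer loop
   vertex 1.7 3.9 1.2
   vertex 0.2 2.4 1.3
   vertex 2.1 4.0 2.2
  endloop
 endfacet
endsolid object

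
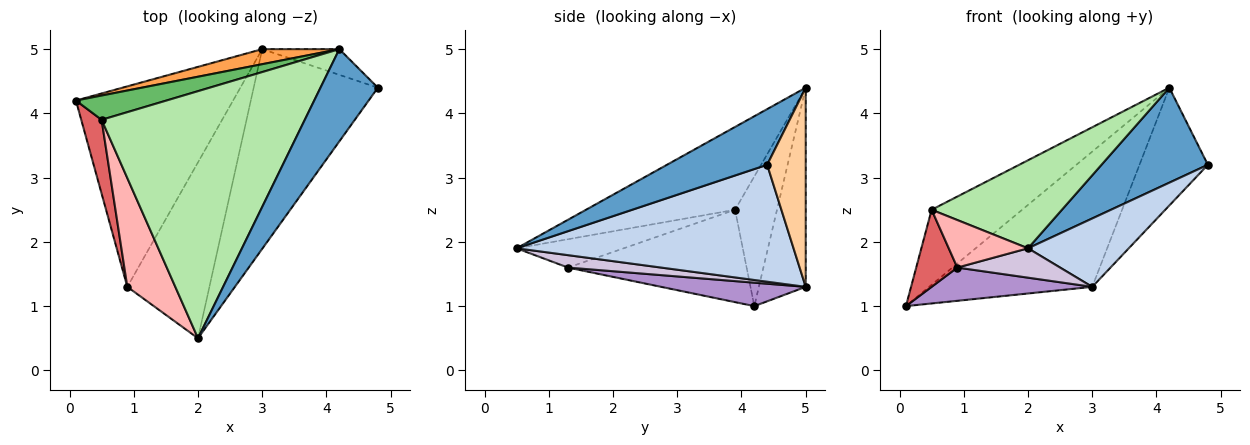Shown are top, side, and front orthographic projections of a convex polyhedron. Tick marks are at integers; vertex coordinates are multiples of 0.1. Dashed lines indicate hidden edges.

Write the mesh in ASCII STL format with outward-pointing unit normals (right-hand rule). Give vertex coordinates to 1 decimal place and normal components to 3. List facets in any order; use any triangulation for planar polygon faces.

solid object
 facet normal 0.560 -0.594 0.577
  outer loop
   vertex 4.2 5.0 4.4
   vertex 2.0 0.5 1.9
   vertex 4.8 4.4 3.2
  endloop
 endfacet
 facet normal 0.665 -0.242 -0.706
  outer loop
   vertex 3.0 5.0 1.3
   vertex 4.8 4.4 3.2
   vertex 2.0 0.5 1.9
  endloop
 endfacet
 facet normal -0.275 0.956 0.106
  outer loop
   vertex 3.0 5.0 1.3
   vertex 0.1 4.2 1.0
   vertex 4.2 5.0 4.4
  endloop
 endfacet
 facet normal 0.482 0.856 -0.187
  outer loop
   vertex 3.0 5.0 1.3
   vertex 4.2 5.0 4.4
   vertex 4.8 4.4 3.2
  endloop
 endfacet
 facet normal -0.403 0.871 0.282
  outer loop
   vertex 0.5 3.9 2.5
   vertex 4.2 5.0 4.4
   vertex 0.1 4.2 1.0
  endloop
 endfacet
 facet normal -0.358 -0.313 0.879
  outer loop
   vertex 0.5 3.9 2.5
   vertex 2.0 0.5 1.9
   vertex 4.2 5.0 4.4
  endloop
 endfacet
 facet normal -0.953 -0.219 0.210
  outer loop
   vertex 0.9 1.3 1.6
   vertex 0.5 3.9 2.5
   vertex 0.1 4.2 1.0
  endloop
 endfacet
 facet normal -0.476 -0.352 0.806
  outer loop
   vertex 0.9 1.3 1.6
   vertex 2.0 0.5 1.9
   vertex 0.5 3.9 2.5
  endloop
 endfacet
 facet normal 0.146 -0.162 -0.976
  outer loop
   vertex 0.9 1.3 1.6
   vertex 0.1 4.2 1.0
   vertex 3.0 5.0 1.3
  endloop
 endfacet
 facet normal 0.148 -0.163 -0.976
  outer loop
   vertex 0.9 1.3 1.6
   vertex 3.0 5.0 1.3
   vertex 2.0 0.5 1.9
  endloop
 endfacet
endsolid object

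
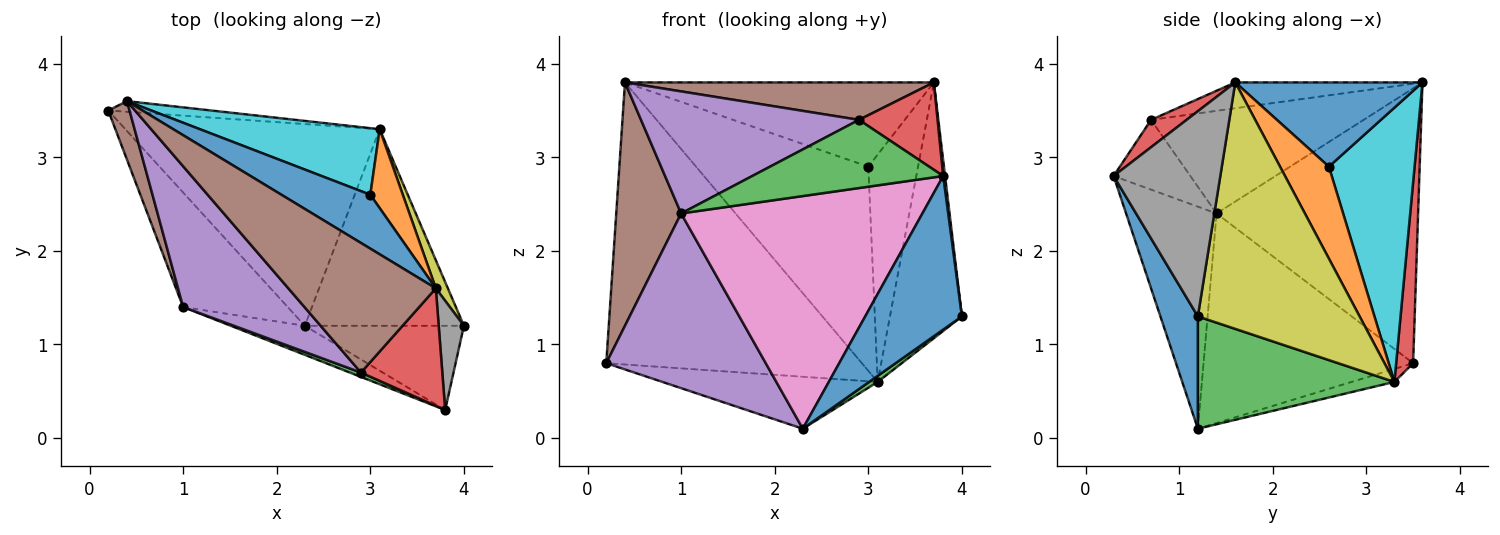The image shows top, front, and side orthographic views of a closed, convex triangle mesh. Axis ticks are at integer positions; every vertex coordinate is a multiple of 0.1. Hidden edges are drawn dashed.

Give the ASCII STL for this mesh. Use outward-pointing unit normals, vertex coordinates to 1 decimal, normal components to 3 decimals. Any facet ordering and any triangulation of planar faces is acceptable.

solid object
 facet normal 0.321 -0.830 -0.455
  outer loop
   vertex 3.8 0.3 2.8
   vertex 2.3 1.2 0.1
   vertex 4.0 1.2 1.3
  endloop
 endfacet
 facet normal -0.050 0.249 -0.967
  outer loop
   vertex 3.1 3.3 0.6
   vertex 2.3 1.2 0.1
   vertex 0.2 3.5 0.8
  endloop
 endfacet
 facet normal 0.577 -0.025 -0.817
  outer loop
   vertex 3.1 3.3 0.6
   vertex 4.0 1.2 1.3
   vertex 2.3 1.2 0.1
  endloop
 endfacet
 facet normal 0.066 0.997 -0.038
  outer loop
   vertex 3.1 3.3 0.6
   vertex 0.2 3.5 0.8
   vertex 0.4 3.6 3.8
  endloop
 endfacet
 facet normal -0.740 -0.563 -0.369
  outer loop
   vertex 1.0 1.4 2.4
   vertex 0.2 3.5 0.8
   vertex 2.3 1.2 0.1
  endloop
 endfacet
 facet normal -0.949 -0.306 0.073
  outer loop
   vertex 1.0 1.4 2.4
   vertex 0.4 3.6 3.8
   vertex 0.2 3.5 0.8
  endloop
 endfacet
 facet normal -0.349 -0.930 -0.116
  outer loop
   vertex 1.0 1.4 2.4
   vertex 2.3 1.2 0.1
   vertex 3.8 0.3 2.8
  endloop
 endfacet
 facet normal 0.992 -0.017 0.122
  outer loop
   vertex 3.7 1.6 3.8
   vertex 3.8 0.3 2.8
   vertex 4.0 1.2 1.3
  endloop
 endfacet
 facet normal 0.913 0.406 0.045
  outer loop
   vertex 3.7 1.6 3.8
   vertex 4.0 1.2 1.3
   vertex 3.1 3.3 0.6
  endloop
 endfacet
 facet normal 0.428 0.859 0.280
  outer loop
   vertex 3.0 2.6 2.9
   vertex 3.1 3.3 0.6
   vertex 0.4 3.6 3.8
  endloop
 endfacet
 facet normal 0.455 0.750 0.480
  outer loop
   vertex 3.0 2.6 2.9
   vertex 0.4 3.6 3.8
   vertex 3.7 1.6 3.8
  endloop
 endfacet
 facet normal 0.680 0.692 0.240
  outer loop
   vertex 3.0 2.6 2.9
   vertex 3.7 1.6 3.8
   vertex 3.1 3.3 0.6
  endloop
 endfacet
 facet normal -0.372 -0.926 0.059
  outer loop
   vertex 2.9 0.7 3.4
   vertex 1.0 1.4 2.4
   vertex 3.8 0.3 2.8
  endloop
 endfacet
 facet normal 0.261 -0.576 0.775
  outer loop
   vertex 2.9 0.7 3.4
   vertex 3.8 0.3 2.8
   vertex 3.7 1.6 3.8
  endloop
 endfacet
 facet normal -0.538 -0.552 0.637
  outer loop
   vertex 2.9 0.7 3.4
   vertex 0.4 3.6 3.8
   vertex 1.0 1.4 2.4
  endloop
 endfacet
 facet normal -0.166 -0.274 0.947
  outer loop
   vertex 2.9 0.7 3.4
   vertex 3.7 1.6 3.8
   vertex 0.4 3.6 3.8
  endloop
 endfacet
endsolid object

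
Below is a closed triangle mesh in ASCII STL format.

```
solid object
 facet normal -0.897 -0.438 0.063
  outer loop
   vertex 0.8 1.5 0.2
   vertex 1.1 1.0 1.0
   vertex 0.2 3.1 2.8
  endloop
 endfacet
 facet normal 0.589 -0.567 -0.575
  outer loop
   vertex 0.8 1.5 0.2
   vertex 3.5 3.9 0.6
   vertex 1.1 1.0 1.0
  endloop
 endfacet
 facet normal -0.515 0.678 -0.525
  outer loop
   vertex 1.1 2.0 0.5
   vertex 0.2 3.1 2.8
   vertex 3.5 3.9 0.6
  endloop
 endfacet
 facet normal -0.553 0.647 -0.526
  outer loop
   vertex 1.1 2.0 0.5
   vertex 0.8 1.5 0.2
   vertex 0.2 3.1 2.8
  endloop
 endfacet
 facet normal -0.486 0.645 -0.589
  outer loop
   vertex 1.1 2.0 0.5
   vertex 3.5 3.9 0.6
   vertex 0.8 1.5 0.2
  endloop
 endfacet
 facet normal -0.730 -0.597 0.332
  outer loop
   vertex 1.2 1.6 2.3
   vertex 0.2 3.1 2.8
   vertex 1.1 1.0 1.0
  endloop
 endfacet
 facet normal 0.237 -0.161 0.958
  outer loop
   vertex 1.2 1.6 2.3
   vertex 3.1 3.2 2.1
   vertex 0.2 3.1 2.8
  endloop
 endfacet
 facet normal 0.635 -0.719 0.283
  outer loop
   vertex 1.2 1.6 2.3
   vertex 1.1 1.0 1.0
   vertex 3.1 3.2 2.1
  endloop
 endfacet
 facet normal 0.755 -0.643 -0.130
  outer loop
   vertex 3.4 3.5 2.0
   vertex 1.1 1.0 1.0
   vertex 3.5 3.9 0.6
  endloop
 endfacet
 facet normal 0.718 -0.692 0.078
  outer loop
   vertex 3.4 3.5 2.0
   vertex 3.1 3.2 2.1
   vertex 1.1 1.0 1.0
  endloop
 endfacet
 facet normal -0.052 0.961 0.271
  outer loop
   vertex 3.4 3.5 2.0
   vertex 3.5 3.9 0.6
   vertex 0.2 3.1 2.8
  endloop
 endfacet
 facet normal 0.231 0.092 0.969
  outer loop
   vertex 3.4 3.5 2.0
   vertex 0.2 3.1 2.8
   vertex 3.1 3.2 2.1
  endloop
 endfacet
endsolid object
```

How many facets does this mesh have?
12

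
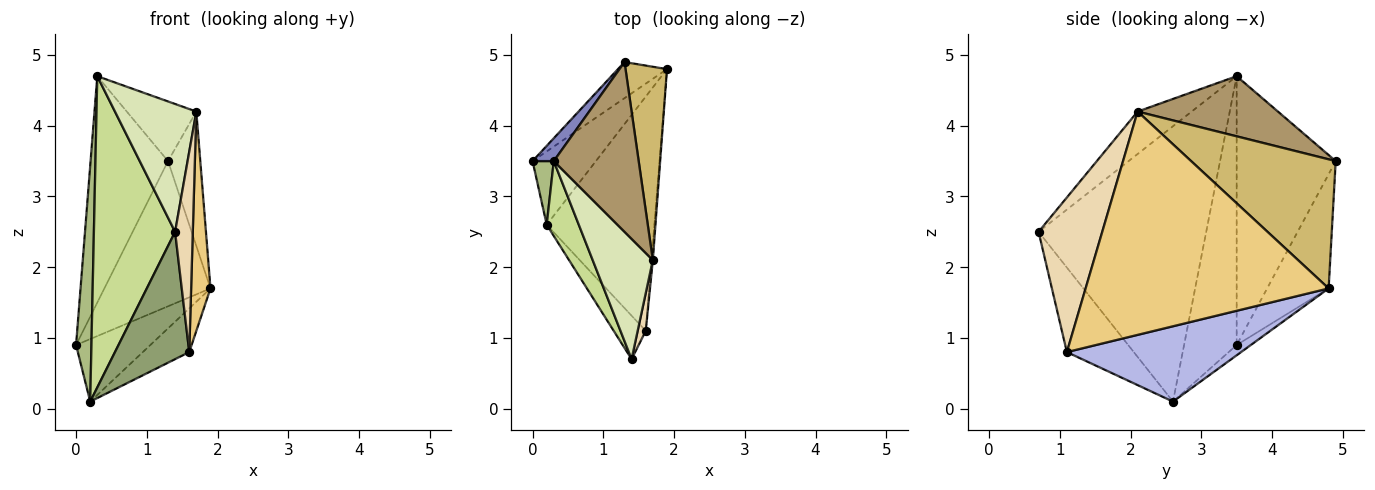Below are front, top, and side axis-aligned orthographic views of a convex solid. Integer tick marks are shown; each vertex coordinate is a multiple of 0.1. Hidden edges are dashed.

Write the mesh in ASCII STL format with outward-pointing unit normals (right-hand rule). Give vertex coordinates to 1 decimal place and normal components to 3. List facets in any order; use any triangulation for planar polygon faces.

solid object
 facet normal -0.490 0.846 -0.210
  outer loop
   vertex 1.3 4.9 3.5
   vertex 1.9 4.8 1.7
   vertex 0.0 3.5 0.9
  endloop
 endfacet
 facet normal -0.786 0.615 0.062
  outer loop
   vertex 1.3 4.9 3.5
   vertex 0.0 3.5 0.9
   vertex 0.3 3.5 4.7
  endloop
 endfacet
 facet normal -0.123 0.644 -0.755
  outer loop
   vertex 0.2 2.6 0.1
   vertex 0.0 3.5 0.9
   vertex 1.9 4.8 1.7
  endloop
 endfacet
 facet normal 0.567 0.151 -0.810
  outer loop
   vertex 0.2 2.6 0.1
   vertex 1.9 4.8 1.7
   vertex 1.6 1.1 0.8
  endloop
 endfacet
 facet normal -0.649 -0.720 -0.246
  outer loop
   vertex 0.2 2.6 0.1
   vertex 1.6 1.1 0.8
   vertex 1.4 0.7 2.5
  endloop
 endfacet
 facet normal -0.957 -0.280 0.076
  outer loop
   vertex 0.2 2.6 0.1
   vertex 0.3 3.5 4.7
   vertex 0.0 3.5 0.9
  endloop
 endfacet
 facet normal -0.895 -0.434 0.104
  outer loop
   vertex 0.2 2.6 0.1
   vertex 1.4 0.7 2.5
   vertex 0.3 3.5 4.7
  endloop
 endfacet
 facet normal -0.435 -0.656 0.617
  outer loop
   vertex 1.7 2.1 4.2
   vertex 0.3 3.5 4.7
   vertex 1.4 0.7 2.5
  endloop
 endfacet
 facet normal 0.556 0.275 0.784
  outer loop
   vertex 1.7 2.1 4.2
   vertex 1.3 4.9 3.5
   vertex 0.3 3.5 4.7
  endloop
 endfacet
 facet normal 0.931 0.208 0.299
  outer loop
   vertex 1.7 2.1 4.2
   vertex 1.9 4.8 1.7
   vertex 1.3 4.9 3.5
  endloop
 endfacet
 facet normal 0.997 -0.079 -0.006
  outer loop
   vertex 1.7 2.1 4.2
   vertex 1.6 1.1 0.8
   vertex 1.9 4.8 1.7
  endloop
 endfacet
 facet normal 0.962 -0.267 0.050
  outer loop
   vertex 1.7 2.1 4.2
   vertex 1.4 0.7 2.5
   vertex 1.6 1.1 0.8
  endloop
 endfacet
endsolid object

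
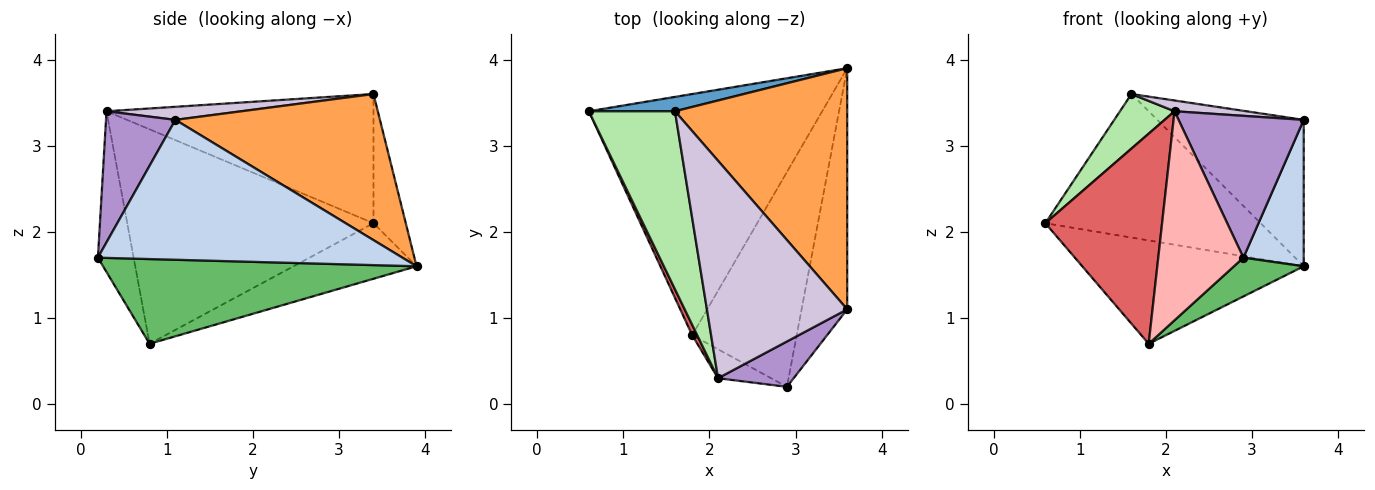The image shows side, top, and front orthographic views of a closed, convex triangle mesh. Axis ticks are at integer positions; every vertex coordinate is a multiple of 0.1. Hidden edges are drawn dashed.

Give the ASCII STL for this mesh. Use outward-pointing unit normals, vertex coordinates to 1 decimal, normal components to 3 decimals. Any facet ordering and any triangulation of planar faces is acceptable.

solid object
 facet normal -0.148 0.984 0.098
  outer loop
   vertex 1.6 3.4 3.6
   vertex 3.6 3.9 1.6
   vertex 0.6 3.4 2.1
  endloop
 endfacet
 facet normal 0.934 -0.185 -0.305
  outer loop
   vertex 3.6 1.1 3.3
   vertex 2.9 0.2 1.7
   vertex 3.6 3.9 1.6
  endloop
 endfacet
 facet normal 0.587 0.420 0.692
  outer loop
   vertex 3.6 1.1 3.3
   vertex 3.6 3.9 1.6
   vertex 1.6 3.4 3.6
  endloop
 endfacet
 facet normal -0.214 0.385 -0.898
  outer loop
   vertex 1.8 0.8 0.7
   vertex 0.6 3.4 2.1
   vertex 3.6 3.9 1.6
  endloop
 endfacet
 facet normal 0.624 -0.139 -0.769
  outer loop
   vertex 1.8 0.8 0.7
   vertex 3.6 3.9 1.6
   vertex 2.9 0.2 1.7
  endloop
 endfacet
 facet normal -0.820 -0.168 0.547
  outer loop
   vertex 2.1 0.3 3.4
   vertex 1.6 3.4 3.6
   vertex 0.6 3.4 2.1
  endloop
 endfacet
 facet normal -0.903 -0.428 0.021
  outer loop
   vertex 2.1 0.3 3.4
   vertex 0.6 3.4 2.1
   vertex 1.8 0.8 0.7
  endloop
 endfacet
 facet normal -0.384 -0.915 -0.127
  outer loop
   vertex 2.1 0.3 3.4
   vertex 1.8 0.8 0.7
   vertex 2.9 0.2 1.7
  endloop
 endfacet
 facet normal 0.467 -0.842 0.269
  outer loop
   vertex 2.1 0.3 3.4
   vertex 2.9 0.2 1.7
   vertex 3.6 1.1 3.3
  endloop
 endfacet
 facet normal 0.093 -0.049 0.994
  outer loop
   vertex 2.1 0.3 3.4
   vertex 3.6 1.1 3.3
   vertex 1.6 3.4 3.6
  endloop
 endfacet
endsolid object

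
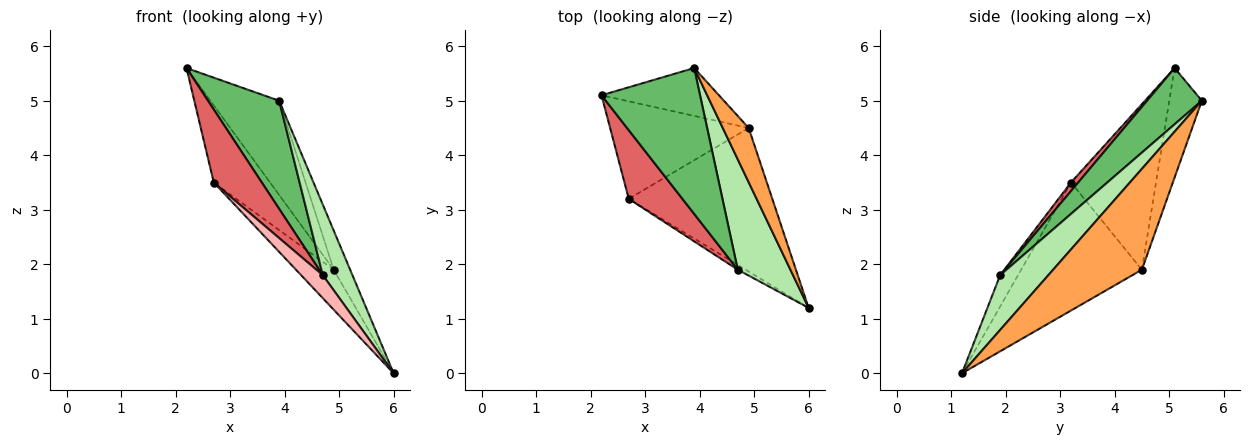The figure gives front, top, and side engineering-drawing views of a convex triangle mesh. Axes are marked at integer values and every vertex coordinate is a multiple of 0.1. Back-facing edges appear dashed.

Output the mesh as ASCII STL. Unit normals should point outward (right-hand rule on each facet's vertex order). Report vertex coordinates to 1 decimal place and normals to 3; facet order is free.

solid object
 facet normal -0.389 0.822 -0.417
  outer loop
   vertex 4.9 4.5 1.9
   vertex 2.2 5.1 5.6
   vertex 3.9 5.6 5.0
  endloop
 endfacet
 facet normal -0.684 0.453 -0.572
  outer loop
   vertex 4.9 4.5 1.9
   vertex 2.7 3.2 3.5
   vertex 2.2 5.1 5.6
  endloop
 endfacet
 facet normal 0.953 0.177 0.245
  outer loop
   vertex 4.9 4.5 1.9
   vertex 3.9 5.6 5.0
   vertex 6.0 1.2 0.0
  endloop
 endfacet
 facet normal -0.652 0.203 -0.731
  outer loop
   vertex 4.9 4.5 1.9
   vertex 6.0 1.2 0.0
   vertex 2.7 3.2 3.5
  endloop
 endfacet
 facet normal 0.417 -0.541 0.730
  outer loop
   vertex 4.7 1.9 1.8
   vertex 3.9 5.6 5.0
   vertex 2.2 5.1 5.6
  endloop
 endfacet
 facet normal 0.659 -0.405 0.634
  outer loop
   vertex 4.7 1.9 1.8
   vertex 6.0 1.2 0.0
   vertex 3.9 5.6 5.0
  endloop
 endfacet
 facet normal 0.108 -0.724 0.681
  outer loop
   vertex 4.7 1.9 1.8
   vertex 2.2 5.1 5.6
   vertex 2.7 3.2 3.5
  endloop
 endfacet
 facet normal -0.629 -0.761 -0.159
  outer loop
   vertex 4.7 1.9 1.8
   vertex 2.7 3.2 3.5
   vertex 6.0 1.2 0.0
  endloop
 endfacet
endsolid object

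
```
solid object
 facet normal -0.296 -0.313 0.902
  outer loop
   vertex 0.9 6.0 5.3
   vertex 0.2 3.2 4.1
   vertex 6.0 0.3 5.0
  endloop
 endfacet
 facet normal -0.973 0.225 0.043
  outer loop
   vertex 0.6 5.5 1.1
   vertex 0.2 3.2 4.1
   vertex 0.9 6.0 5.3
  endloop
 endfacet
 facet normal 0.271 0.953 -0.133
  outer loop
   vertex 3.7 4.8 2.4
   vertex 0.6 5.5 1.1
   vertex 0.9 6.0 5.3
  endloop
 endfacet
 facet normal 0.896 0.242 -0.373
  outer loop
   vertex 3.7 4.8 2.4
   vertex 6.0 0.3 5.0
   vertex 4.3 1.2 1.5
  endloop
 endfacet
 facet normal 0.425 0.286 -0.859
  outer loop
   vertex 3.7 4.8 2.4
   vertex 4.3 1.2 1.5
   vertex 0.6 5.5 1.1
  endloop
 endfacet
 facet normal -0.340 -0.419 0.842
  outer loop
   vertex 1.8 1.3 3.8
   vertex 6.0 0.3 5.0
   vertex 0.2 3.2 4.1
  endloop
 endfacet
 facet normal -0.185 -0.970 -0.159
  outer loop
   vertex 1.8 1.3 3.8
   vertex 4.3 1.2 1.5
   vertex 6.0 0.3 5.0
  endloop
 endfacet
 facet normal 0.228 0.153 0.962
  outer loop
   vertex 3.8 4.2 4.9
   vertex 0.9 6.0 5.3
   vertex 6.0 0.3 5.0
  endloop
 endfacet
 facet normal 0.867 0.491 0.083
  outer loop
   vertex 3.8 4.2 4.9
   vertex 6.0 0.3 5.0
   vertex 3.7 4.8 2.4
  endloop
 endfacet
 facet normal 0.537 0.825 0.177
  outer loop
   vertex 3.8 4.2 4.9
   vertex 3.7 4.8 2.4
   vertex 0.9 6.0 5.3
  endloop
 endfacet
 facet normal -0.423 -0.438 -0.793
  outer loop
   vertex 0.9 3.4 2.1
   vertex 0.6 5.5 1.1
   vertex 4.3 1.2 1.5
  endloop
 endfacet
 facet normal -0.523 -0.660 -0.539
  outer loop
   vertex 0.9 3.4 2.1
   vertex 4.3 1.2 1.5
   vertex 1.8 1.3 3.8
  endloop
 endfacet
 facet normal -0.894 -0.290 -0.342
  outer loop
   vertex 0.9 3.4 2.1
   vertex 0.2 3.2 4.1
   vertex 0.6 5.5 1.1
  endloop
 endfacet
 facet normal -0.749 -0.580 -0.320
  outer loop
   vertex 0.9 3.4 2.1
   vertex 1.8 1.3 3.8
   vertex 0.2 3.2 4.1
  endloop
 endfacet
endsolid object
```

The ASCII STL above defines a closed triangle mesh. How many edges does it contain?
21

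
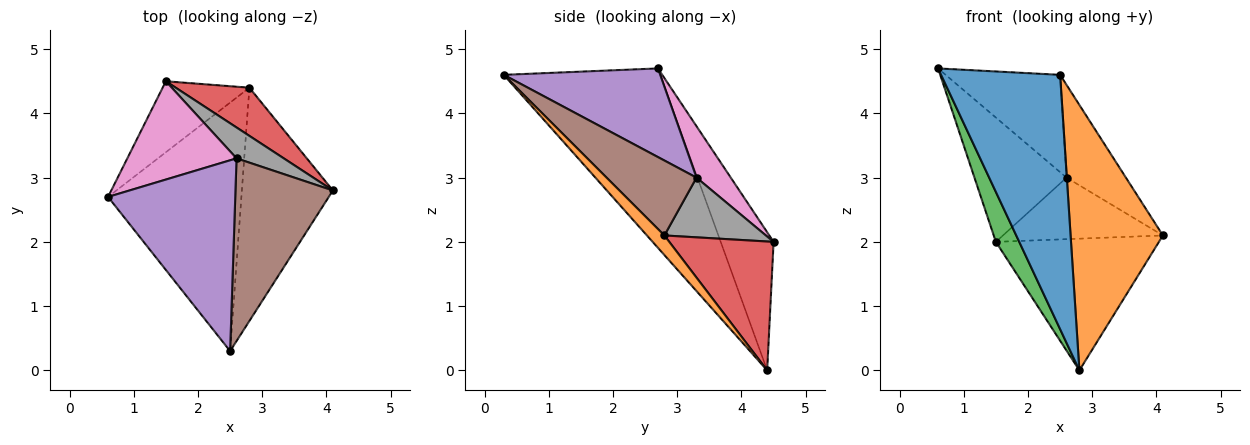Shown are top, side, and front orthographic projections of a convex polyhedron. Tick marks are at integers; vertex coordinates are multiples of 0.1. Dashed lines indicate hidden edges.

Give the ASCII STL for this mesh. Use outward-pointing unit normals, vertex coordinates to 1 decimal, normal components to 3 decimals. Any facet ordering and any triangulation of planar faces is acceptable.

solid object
 facet normal -0.685 -0.521 -0.509
  outer loop
   vertex 2.8 4.4 0.0
   vertex 2.5 0.3 4.6
   vertex 0.6 2.7 4.7
  endloop
 endfacet
 facet normal 0.141 -0.744 -0.654
  outer loop
   vertex 2.8 4.4 0.0
   vertex 4.1 2.8 2.1
   vertex 2.5 0.3 4.6
  endloop
 endfacet
 facet normal -0.793 -0.350 -0.498
  outer loop
   vertex 1.5 4.5 2.0
   vertex 2.8 4.4 0.0
   vertex 0.6 2.7 4.7
  endloop
 endfacet
 facet normal 0.515 0.805 0.295
  outer loop
   vertex 1.5 4.5 2.0
   vertex 4.1 2.8 2.1
   vertex 2.8 4.4 0.0
  endloop
 endfacet
 facet normal 0.527 0.386 0.757
  outer loop
   vertex 2.6 3.3 3.0
   vertex 0.6 2.7 4.7
   vertex 2.5 0.3 4.6
  endloop
 endfacet
 facet normal 0.566 0.373 0.735
  outer loop
   vertex 2.6 3.3 3.0
   vertex 2.5 0.3 4.6
   vertex 4.1 2.8 2.1
  endloop
 endfacet
 facet normal 0.280 0.753 0.595
  outer loop
   vertex 2.6 3.3 3.0
   vertex 1.5 4.5 2.0
   vertex 0.6 2.7 4.7
  endloop
 endfacet
 facet normal 0.493 0.777 0.390
  outer loop
   vertex 2.6 3.3 3.0
   vertex 4.1 2.8 2.1
   vertex 1.5 4.5 2.0
  endloop
 endfacet
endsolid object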